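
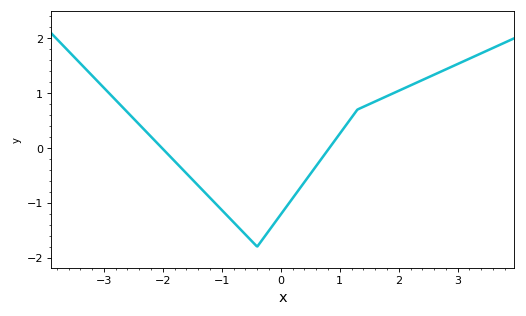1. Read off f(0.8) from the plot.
-0.035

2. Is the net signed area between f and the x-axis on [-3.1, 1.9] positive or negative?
negative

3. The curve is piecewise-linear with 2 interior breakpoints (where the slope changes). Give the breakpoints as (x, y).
(-0.4, -1.8); (1.3, 0.7)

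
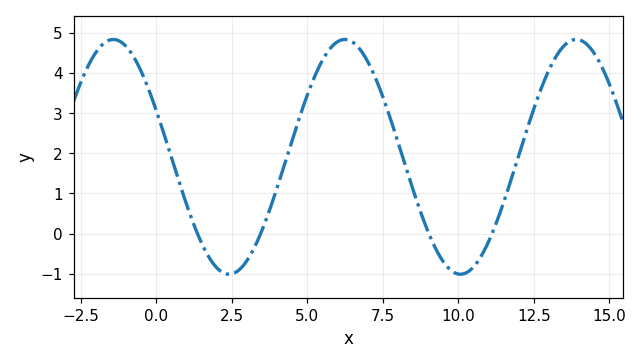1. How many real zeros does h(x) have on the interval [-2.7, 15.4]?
4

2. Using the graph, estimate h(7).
4.3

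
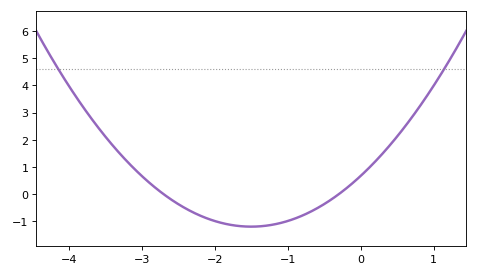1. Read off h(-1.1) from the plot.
-1.06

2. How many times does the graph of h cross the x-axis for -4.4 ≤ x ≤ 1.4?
2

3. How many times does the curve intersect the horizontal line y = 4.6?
2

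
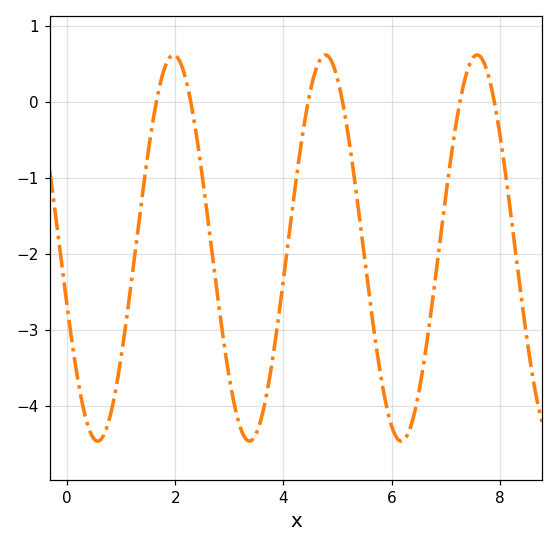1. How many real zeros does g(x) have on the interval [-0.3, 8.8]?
6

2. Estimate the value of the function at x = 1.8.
0.4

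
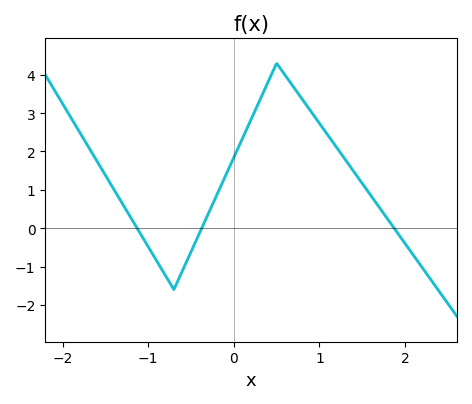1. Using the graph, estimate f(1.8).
0.2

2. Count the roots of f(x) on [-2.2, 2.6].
3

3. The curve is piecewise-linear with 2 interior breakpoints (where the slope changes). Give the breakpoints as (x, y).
(-0.7, -1.6); (0.5, 4.3)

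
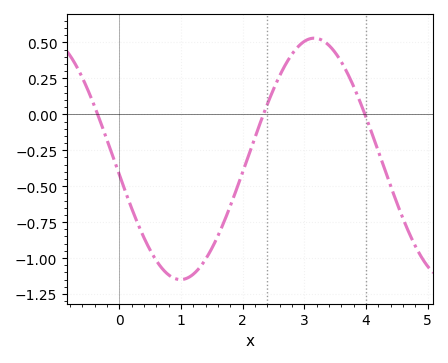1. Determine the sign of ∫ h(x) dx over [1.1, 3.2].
negative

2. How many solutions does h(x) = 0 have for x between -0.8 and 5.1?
3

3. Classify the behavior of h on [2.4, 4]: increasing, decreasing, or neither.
neither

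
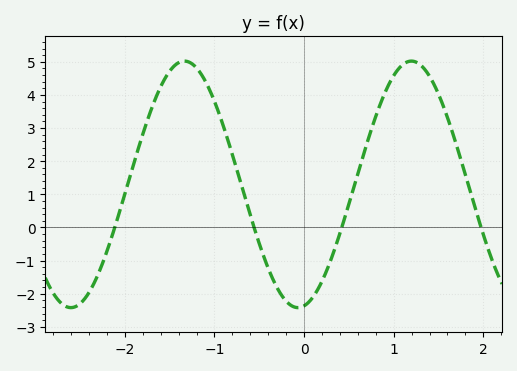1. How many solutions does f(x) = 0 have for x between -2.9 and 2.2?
4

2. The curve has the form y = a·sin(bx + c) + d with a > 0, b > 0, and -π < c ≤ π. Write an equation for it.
y = 3.72sin(2.5x - 1.4) + 1.3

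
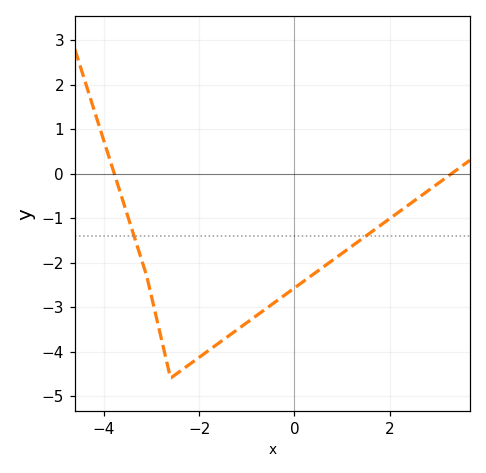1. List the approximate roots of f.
-3.78, 3.3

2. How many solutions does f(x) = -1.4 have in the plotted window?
2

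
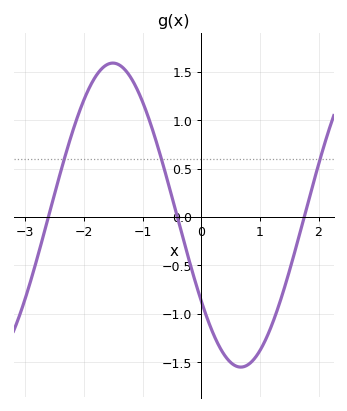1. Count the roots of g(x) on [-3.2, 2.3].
3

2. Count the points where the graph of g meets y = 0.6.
3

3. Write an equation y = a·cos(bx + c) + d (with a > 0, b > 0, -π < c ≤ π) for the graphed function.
y = 1.57cos(1.44x + 2.17) + 0.02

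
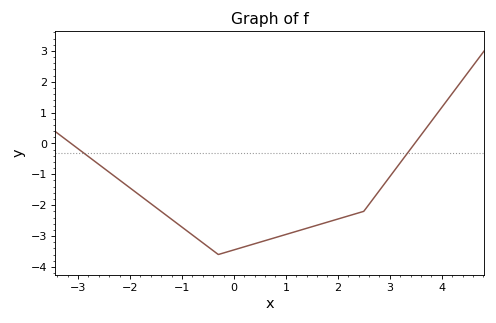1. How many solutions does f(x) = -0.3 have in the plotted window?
2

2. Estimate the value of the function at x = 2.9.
-1.3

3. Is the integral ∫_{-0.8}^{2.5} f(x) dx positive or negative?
negative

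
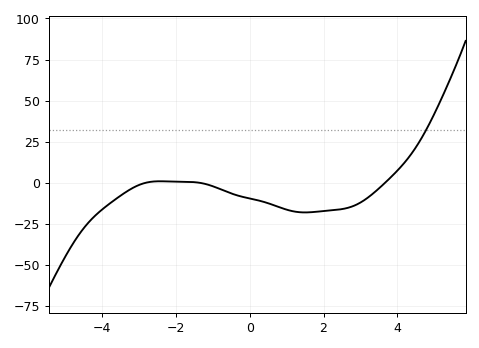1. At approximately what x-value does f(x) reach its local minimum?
1.4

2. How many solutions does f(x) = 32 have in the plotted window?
1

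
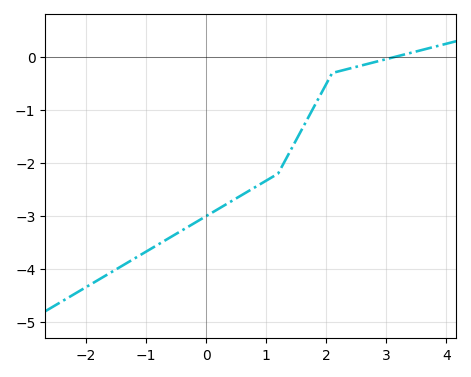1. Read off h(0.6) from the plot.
-2.6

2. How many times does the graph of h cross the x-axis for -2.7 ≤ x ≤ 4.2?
1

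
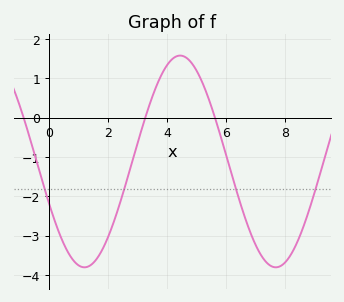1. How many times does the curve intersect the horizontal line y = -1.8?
4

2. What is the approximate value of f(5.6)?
0.039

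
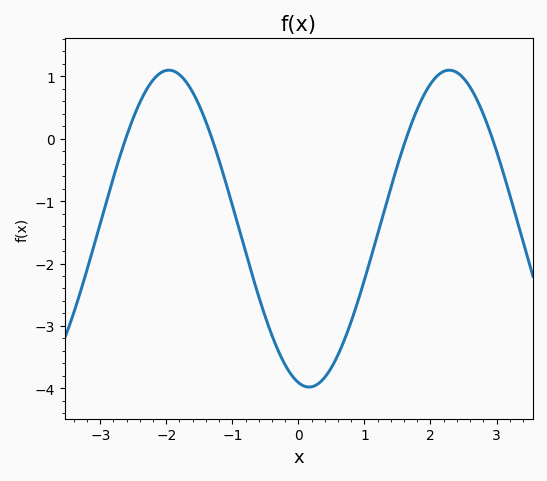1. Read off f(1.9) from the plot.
0.7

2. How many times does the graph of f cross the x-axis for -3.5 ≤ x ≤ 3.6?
4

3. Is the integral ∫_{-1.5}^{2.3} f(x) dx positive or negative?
negative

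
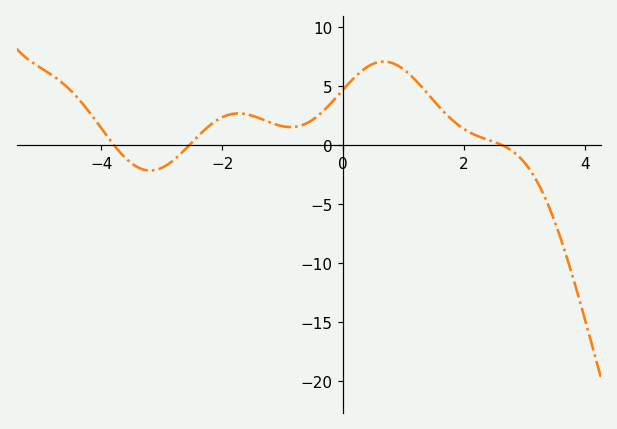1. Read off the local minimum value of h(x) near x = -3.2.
-2.15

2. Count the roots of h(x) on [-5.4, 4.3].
3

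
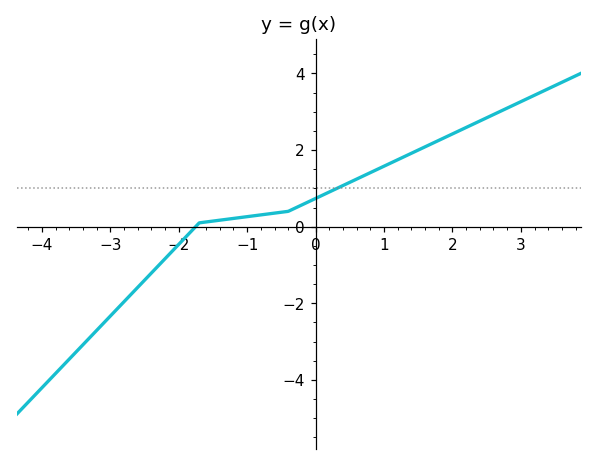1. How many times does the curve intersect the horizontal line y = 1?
1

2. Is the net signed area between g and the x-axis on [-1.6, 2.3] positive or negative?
positive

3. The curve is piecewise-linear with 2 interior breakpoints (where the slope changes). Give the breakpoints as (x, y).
(-1.7, 0.1); (-0.4, 0.4)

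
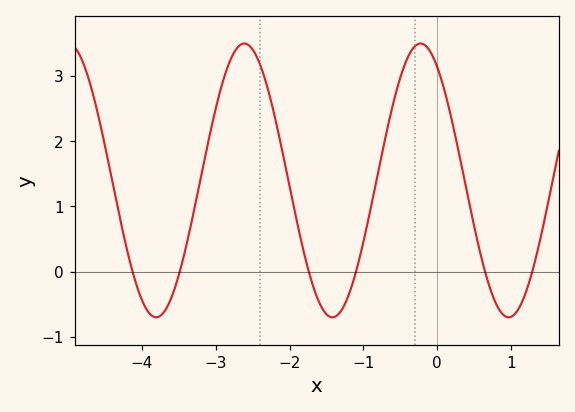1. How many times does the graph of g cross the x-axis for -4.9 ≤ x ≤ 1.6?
6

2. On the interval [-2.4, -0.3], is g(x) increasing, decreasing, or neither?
neither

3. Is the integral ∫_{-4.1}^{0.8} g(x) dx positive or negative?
positive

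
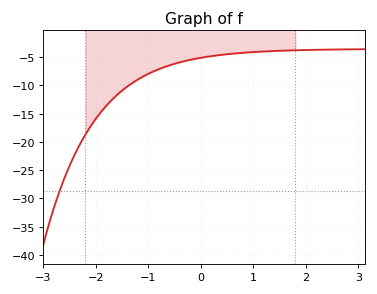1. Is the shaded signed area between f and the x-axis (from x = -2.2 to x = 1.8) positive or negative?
negative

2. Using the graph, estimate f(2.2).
-3.5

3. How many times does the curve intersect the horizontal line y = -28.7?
1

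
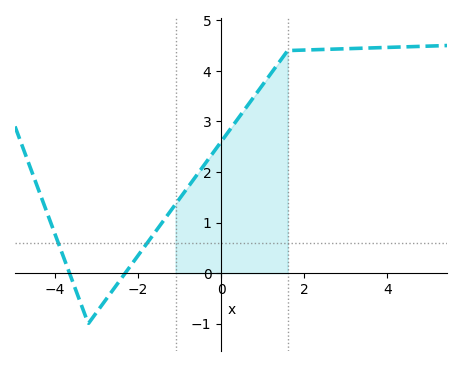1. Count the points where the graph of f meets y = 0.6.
2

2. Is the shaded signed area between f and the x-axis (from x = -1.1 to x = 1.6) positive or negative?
positive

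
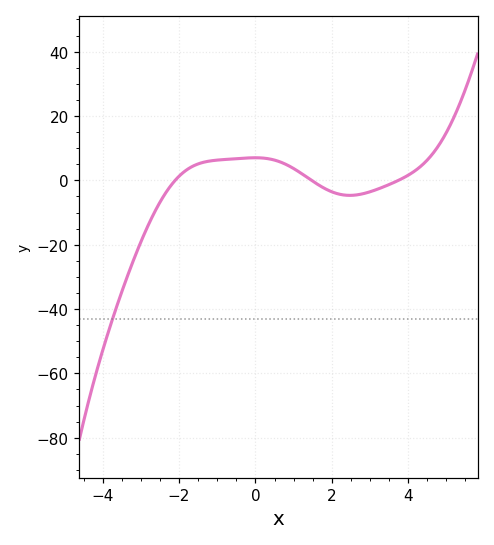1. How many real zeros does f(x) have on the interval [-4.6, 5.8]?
3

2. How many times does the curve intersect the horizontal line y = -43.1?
1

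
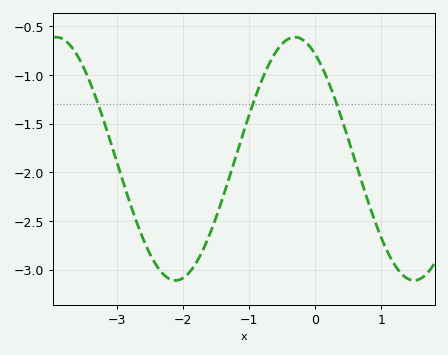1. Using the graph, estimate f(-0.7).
-0.885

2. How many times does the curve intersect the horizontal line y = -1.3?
3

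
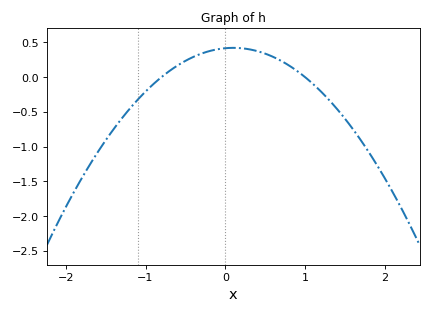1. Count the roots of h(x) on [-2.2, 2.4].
2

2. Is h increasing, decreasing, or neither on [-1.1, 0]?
increasing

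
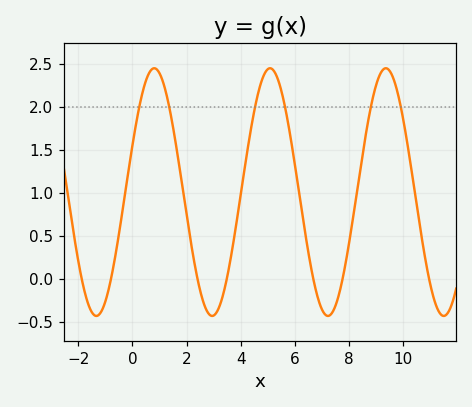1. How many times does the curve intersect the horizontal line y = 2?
6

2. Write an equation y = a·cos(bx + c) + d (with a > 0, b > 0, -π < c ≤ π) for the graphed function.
y = 1.44cos(1.5x - 1.2) + 1.01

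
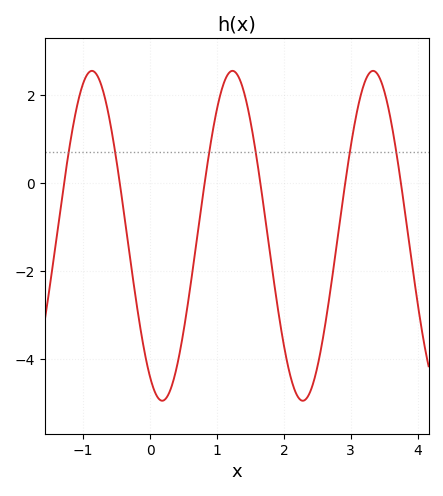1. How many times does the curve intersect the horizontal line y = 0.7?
6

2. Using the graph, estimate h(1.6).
0.6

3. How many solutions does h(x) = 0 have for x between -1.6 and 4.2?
6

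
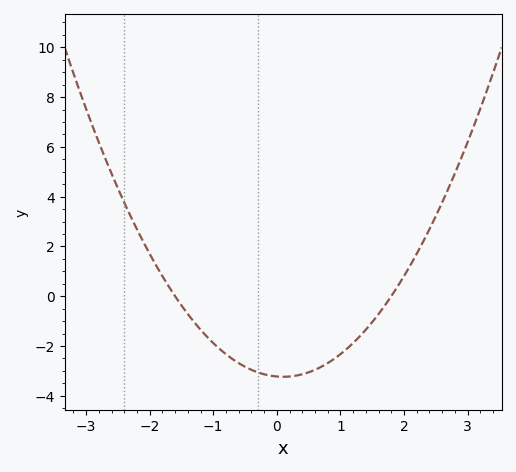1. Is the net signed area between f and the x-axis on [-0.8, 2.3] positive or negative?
negative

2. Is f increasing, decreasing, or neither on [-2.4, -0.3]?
decreasing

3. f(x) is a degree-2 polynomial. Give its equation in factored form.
y = 1.12(x + 1.6)(x - 1.8)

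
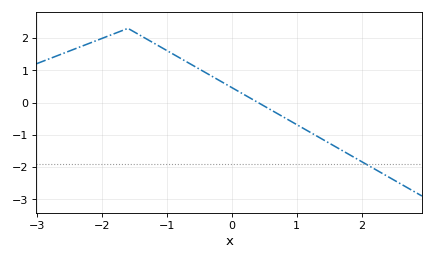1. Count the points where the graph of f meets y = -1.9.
1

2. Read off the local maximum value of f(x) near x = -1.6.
2.3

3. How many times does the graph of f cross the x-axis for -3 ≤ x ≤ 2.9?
1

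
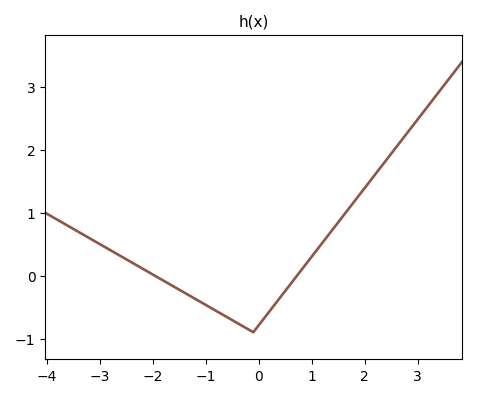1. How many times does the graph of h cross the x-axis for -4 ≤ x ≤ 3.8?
2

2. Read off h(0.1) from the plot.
-0.7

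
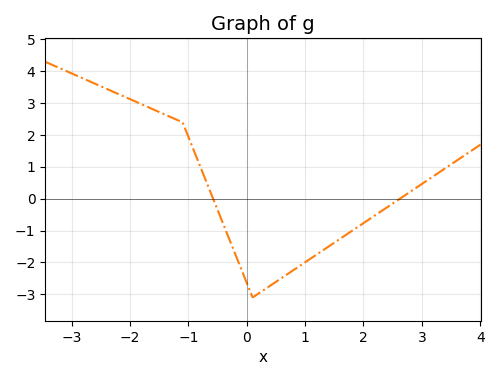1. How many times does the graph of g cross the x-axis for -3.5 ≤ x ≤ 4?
2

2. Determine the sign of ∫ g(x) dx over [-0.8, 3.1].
negative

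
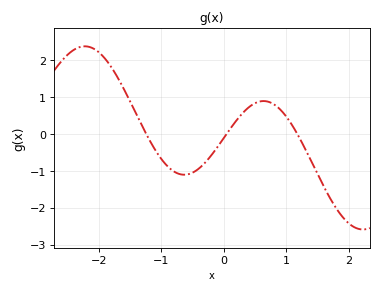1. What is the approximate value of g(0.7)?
0.881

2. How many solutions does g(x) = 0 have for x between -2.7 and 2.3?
3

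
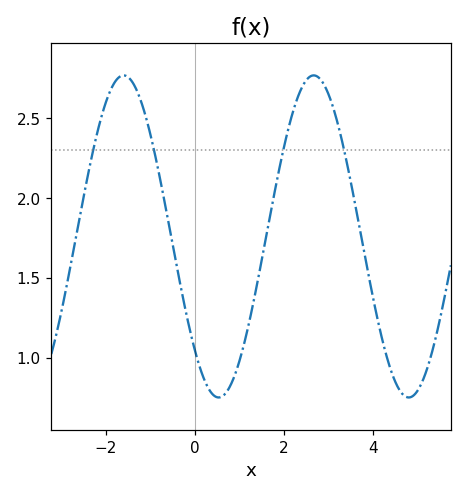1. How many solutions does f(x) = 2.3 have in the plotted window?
4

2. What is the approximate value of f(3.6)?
1.97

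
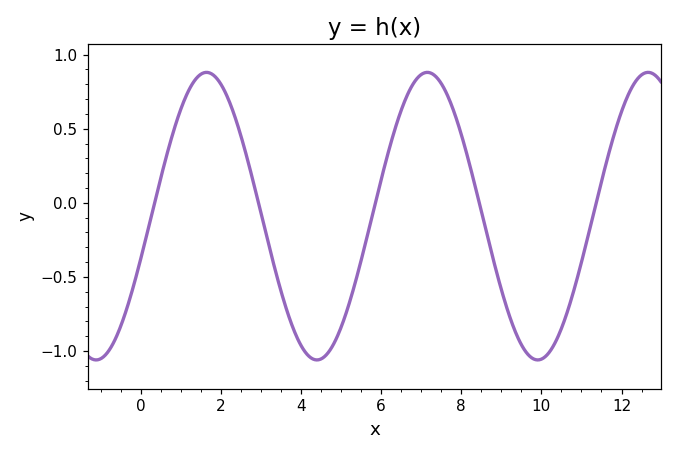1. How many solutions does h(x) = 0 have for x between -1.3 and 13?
5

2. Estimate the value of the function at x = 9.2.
-0.75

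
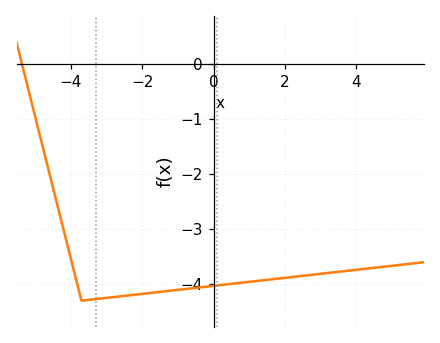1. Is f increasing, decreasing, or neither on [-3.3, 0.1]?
increasing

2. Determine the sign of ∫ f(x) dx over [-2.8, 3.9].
negative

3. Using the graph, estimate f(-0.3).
-4.05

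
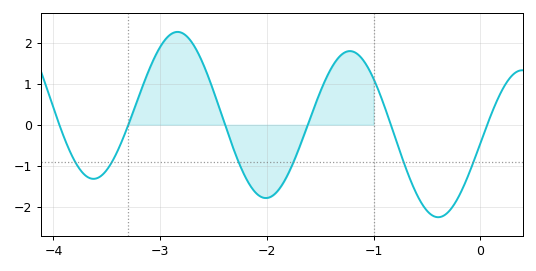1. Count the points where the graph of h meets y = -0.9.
6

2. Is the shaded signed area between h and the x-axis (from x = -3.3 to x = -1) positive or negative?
positive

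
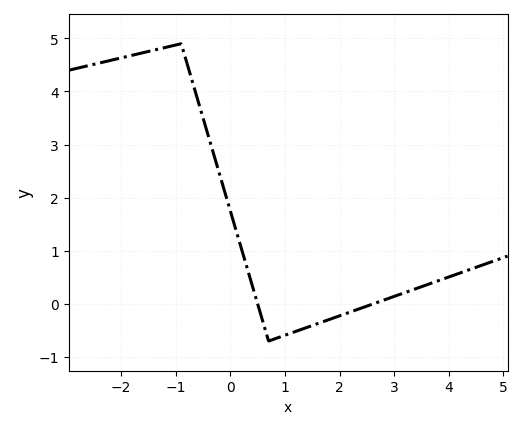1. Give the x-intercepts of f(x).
0.4, 2.6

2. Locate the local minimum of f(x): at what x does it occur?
0.8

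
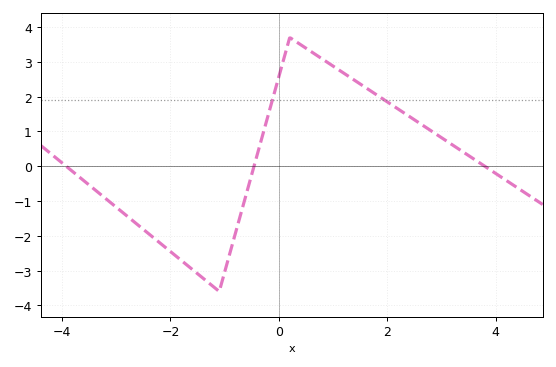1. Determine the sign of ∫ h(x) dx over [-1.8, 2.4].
positive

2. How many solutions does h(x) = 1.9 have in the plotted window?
2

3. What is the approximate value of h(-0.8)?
-1.9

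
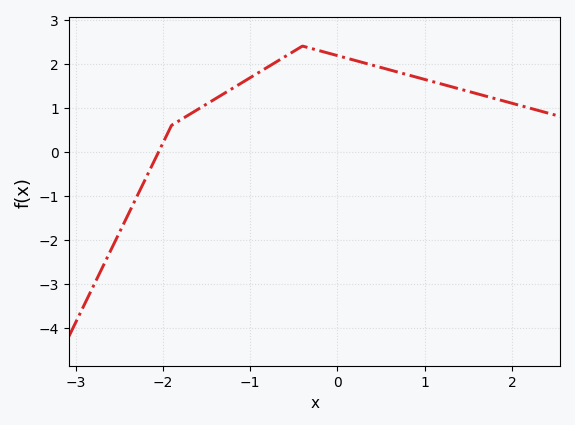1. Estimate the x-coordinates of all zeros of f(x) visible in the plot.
-2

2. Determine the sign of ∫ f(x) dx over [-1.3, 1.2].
positive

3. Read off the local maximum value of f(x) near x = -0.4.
2.4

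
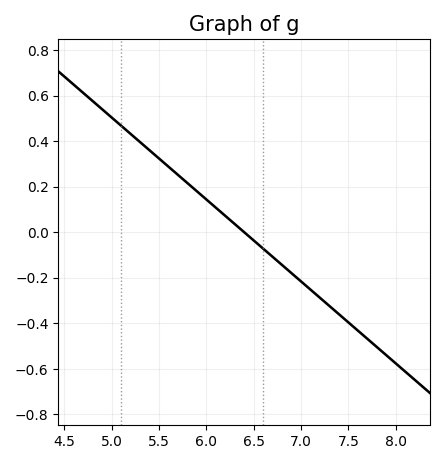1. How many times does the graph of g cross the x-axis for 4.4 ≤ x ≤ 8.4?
1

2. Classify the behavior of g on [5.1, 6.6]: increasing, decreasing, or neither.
decreasing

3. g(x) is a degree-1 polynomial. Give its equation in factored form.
y = -0.36(x - 6.4)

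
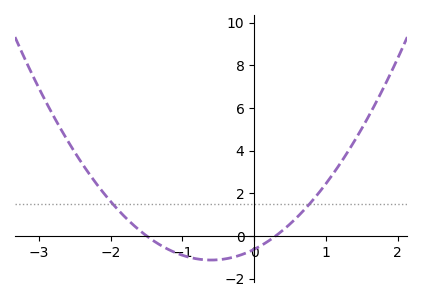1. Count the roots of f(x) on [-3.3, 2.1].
2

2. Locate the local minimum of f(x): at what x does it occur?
-0.6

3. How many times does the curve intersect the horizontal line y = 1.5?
2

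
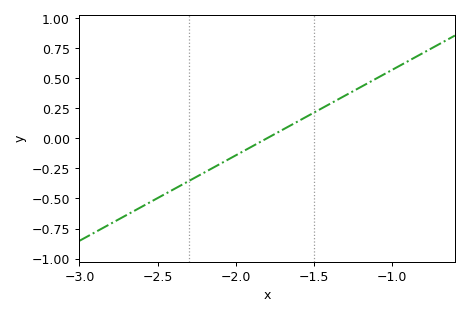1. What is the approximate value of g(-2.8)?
-0.71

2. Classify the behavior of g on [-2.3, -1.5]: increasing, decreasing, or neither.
increasing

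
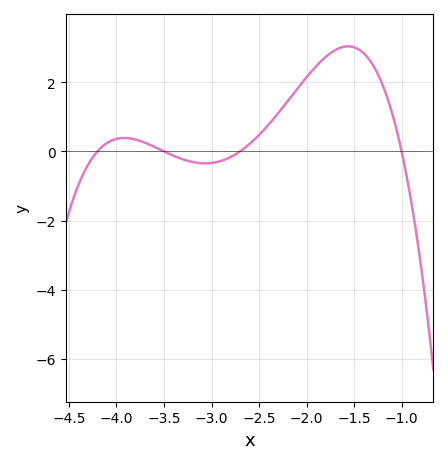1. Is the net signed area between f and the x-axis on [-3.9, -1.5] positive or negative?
positive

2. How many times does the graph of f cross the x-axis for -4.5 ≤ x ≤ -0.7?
4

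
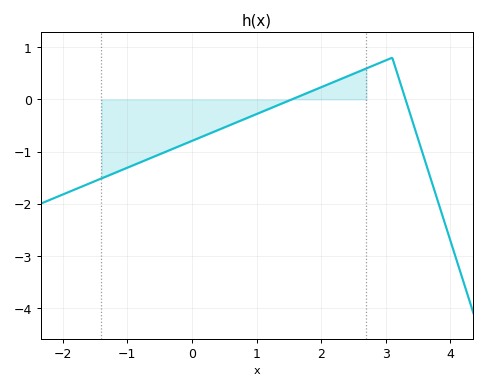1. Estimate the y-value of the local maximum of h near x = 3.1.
0.8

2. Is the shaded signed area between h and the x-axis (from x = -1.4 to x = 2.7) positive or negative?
negative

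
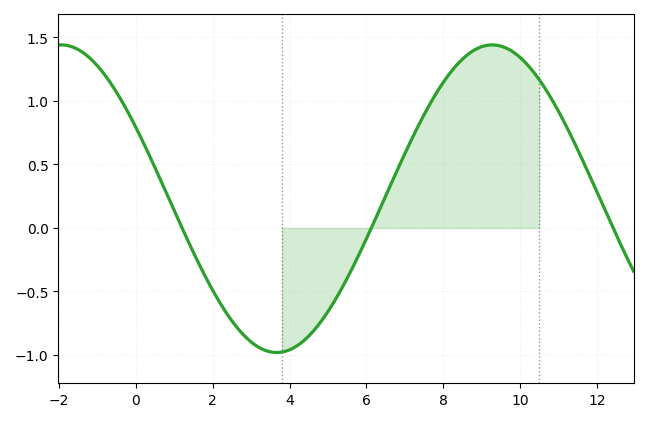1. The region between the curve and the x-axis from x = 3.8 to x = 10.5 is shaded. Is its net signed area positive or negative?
positive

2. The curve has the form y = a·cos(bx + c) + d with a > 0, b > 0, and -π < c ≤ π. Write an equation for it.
y = 1.21cos(0.56x + 1.1) + 0.23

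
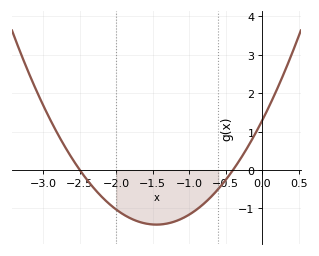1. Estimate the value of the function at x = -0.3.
0.3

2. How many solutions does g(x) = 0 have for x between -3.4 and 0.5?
2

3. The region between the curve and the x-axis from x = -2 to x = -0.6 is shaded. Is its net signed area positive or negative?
negative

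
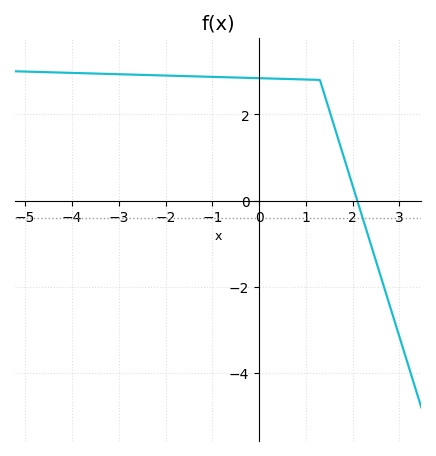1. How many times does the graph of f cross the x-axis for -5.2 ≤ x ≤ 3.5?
1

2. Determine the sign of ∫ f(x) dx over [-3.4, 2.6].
positive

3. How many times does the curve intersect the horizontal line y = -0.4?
1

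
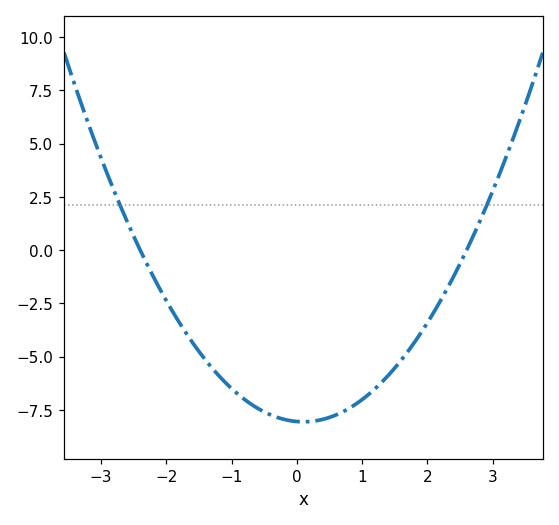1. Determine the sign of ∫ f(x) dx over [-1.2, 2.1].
negative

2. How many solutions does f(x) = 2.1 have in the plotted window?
2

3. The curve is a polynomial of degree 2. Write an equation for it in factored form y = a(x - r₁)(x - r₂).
y = 1.29(x + 2.4)(x - 2.6)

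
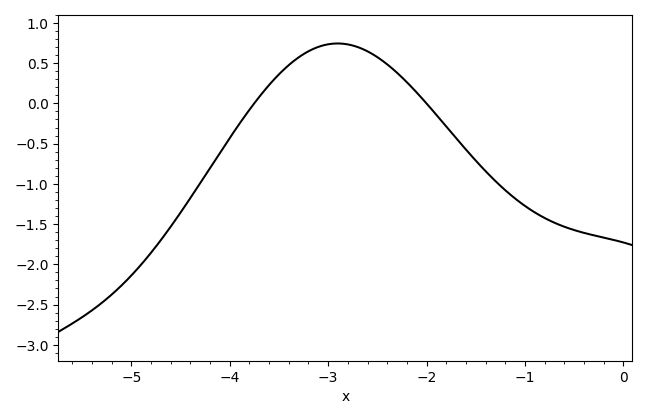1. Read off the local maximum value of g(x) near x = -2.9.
0.75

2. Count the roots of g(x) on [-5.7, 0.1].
2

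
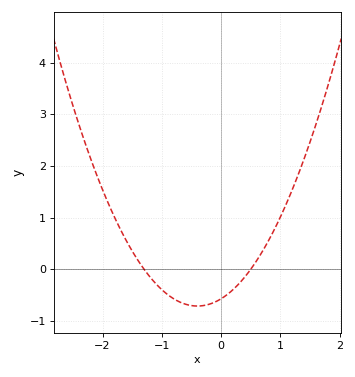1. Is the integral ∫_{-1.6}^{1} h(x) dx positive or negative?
negative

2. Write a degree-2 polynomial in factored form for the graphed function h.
y = 0.88(x + 1.3)(x - 0.5)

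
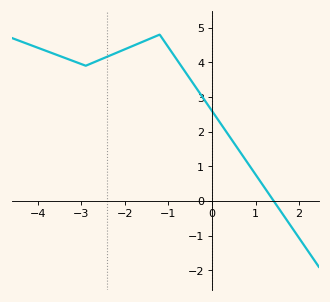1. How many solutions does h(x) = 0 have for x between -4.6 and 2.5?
1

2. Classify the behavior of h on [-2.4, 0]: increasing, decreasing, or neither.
neither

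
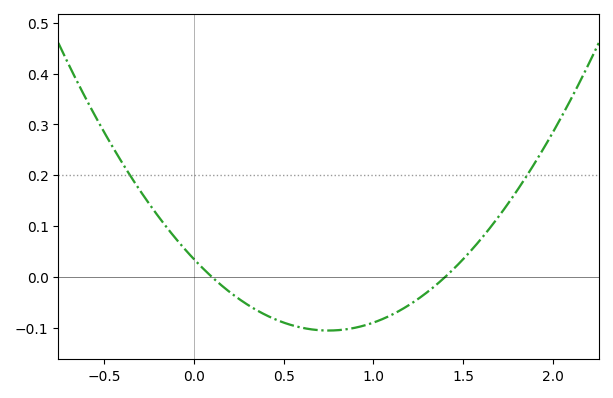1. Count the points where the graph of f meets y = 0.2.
2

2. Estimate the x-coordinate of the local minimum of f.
0.75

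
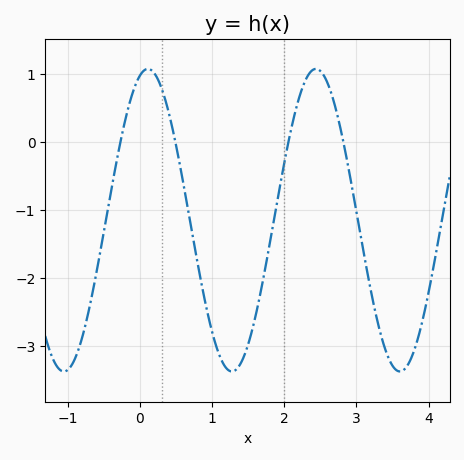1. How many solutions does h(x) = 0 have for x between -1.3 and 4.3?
4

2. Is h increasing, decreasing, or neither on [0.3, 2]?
neither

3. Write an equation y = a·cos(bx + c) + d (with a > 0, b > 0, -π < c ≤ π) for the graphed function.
y = 2.22cos(2.7x - 0.3) - 1.15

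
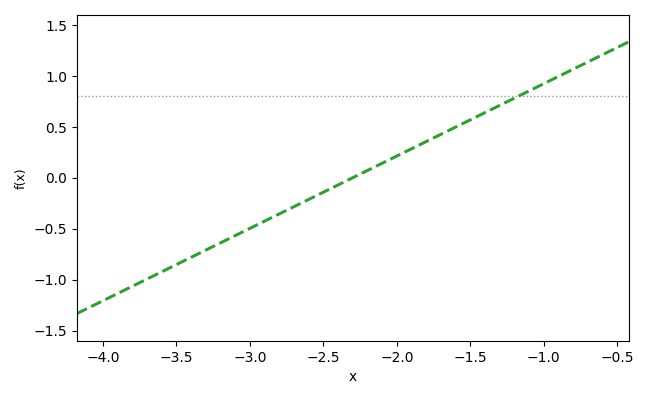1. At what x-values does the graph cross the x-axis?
-2.3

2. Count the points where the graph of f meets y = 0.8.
1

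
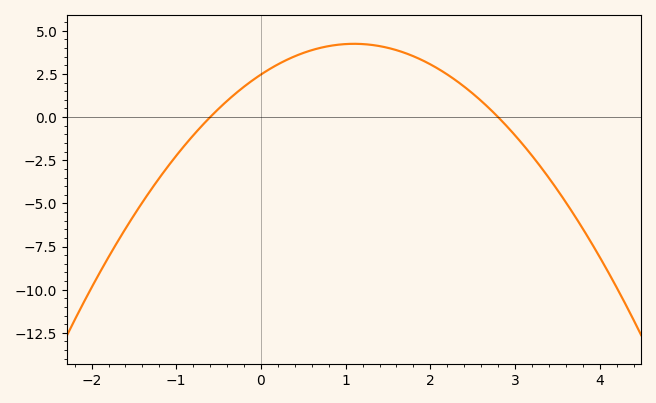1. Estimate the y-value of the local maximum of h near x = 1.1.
4.25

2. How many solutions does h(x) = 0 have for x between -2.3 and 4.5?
2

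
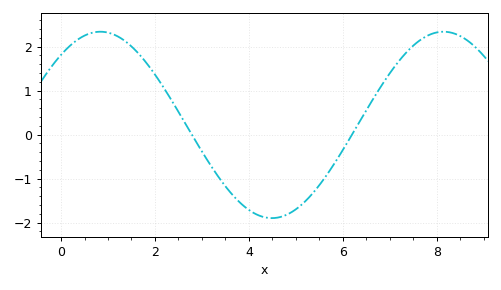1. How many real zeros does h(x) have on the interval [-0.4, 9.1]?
2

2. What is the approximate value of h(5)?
-1.7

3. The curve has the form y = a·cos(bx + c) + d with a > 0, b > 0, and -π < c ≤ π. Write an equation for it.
y = 2.12cos(0.86x - 0.72) + 0.22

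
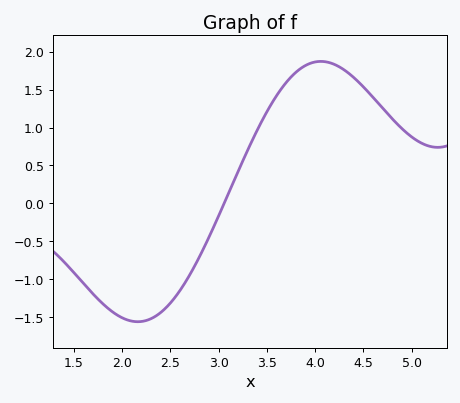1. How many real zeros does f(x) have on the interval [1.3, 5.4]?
1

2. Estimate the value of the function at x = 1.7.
-1.2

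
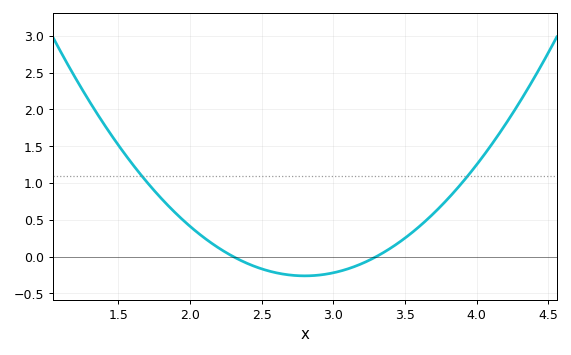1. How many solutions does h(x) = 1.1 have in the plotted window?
2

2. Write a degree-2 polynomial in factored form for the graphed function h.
y = 1.05(x - 2.3)(x - 3.3)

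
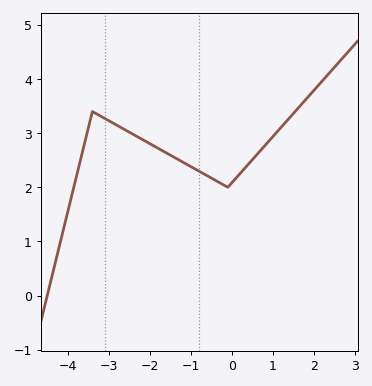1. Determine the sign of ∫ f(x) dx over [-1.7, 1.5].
positive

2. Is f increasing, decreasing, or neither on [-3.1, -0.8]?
decreasing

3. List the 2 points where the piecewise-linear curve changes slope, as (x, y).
(-3.4, 3.4); (-0.1, 2)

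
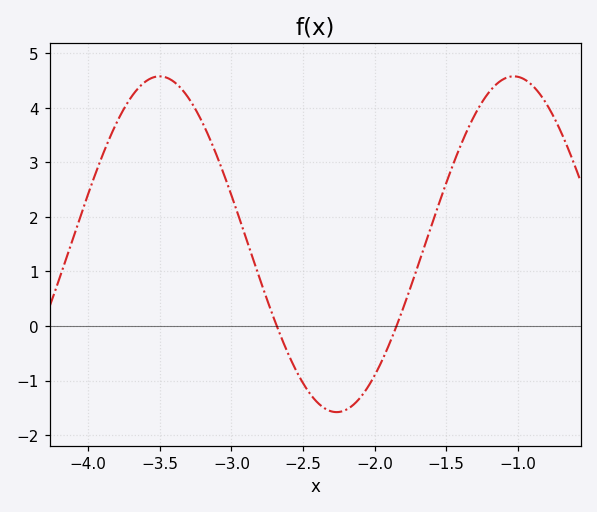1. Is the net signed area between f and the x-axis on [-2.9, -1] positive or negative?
positive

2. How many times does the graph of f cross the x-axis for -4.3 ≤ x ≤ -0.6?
2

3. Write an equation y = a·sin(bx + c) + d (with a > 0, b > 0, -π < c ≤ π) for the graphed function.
y = 3.08sin(2.54x - 2.1) + 1.5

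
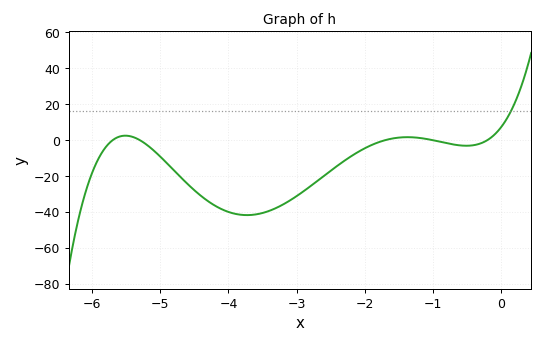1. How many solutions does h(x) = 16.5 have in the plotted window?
1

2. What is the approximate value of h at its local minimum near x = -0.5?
-4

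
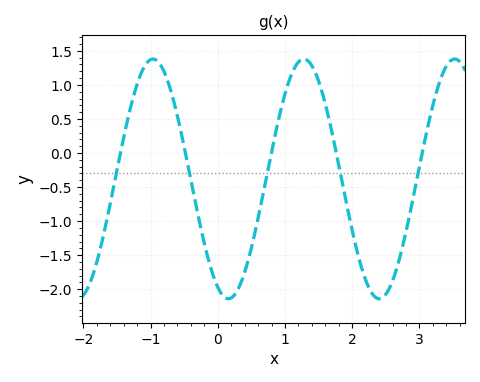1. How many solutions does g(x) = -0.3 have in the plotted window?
5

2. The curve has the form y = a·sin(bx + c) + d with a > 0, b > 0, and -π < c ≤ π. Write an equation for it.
y = 1.76sin(2.8x - 2.01) - 0.38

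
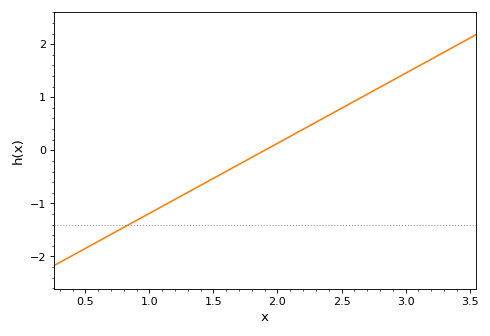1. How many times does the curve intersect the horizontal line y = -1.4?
1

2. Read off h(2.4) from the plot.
0.7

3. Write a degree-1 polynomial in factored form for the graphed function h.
y = 1.32(x - 1.9)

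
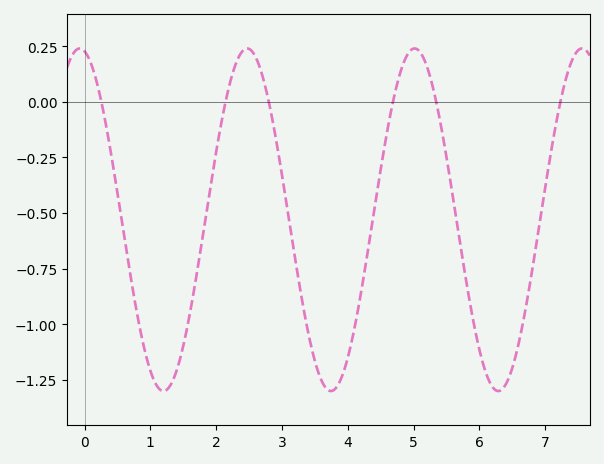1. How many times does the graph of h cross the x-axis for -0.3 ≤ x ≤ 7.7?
6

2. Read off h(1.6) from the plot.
-0.952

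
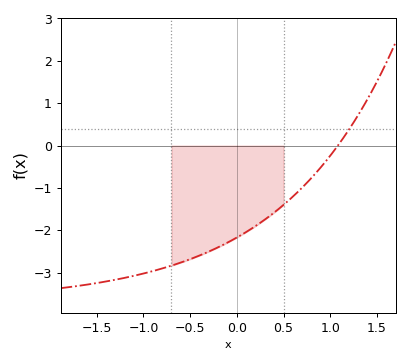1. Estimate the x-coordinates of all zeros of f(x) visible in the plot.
1.1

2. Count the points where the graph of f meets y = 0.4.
1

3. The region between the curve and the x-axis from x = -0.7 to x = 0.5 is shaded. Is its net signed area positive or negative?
negative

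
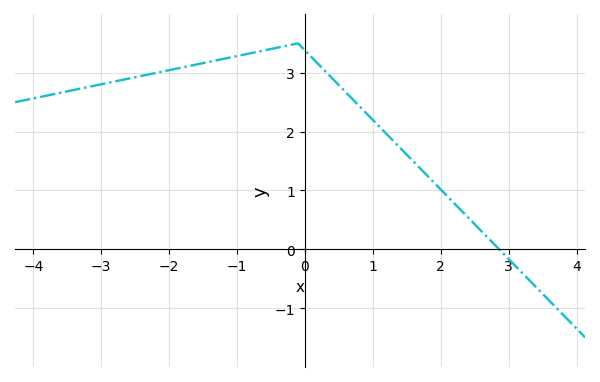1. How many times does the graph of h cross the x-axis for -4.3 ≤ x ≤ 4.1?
1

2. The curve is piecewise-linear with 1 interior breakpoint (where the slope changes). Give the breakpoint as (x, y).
(-0.1, 3.5)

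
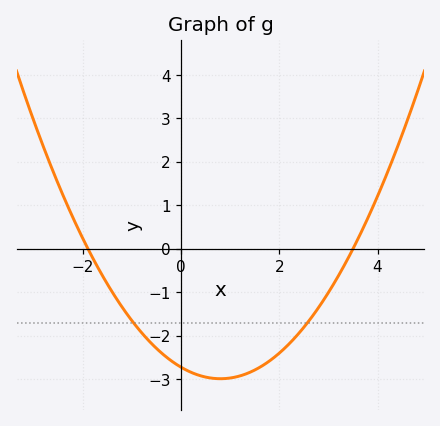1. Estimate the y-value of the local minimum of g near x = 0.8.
-3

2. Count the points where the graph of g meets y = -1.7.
2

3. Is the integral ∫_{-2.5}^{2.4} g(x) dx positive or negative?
negative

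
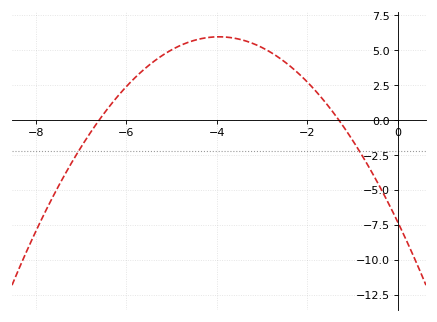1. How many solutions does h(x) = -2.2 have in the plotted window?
2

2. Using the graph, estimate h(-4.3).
6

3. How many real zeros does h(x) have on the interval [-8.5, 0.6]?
2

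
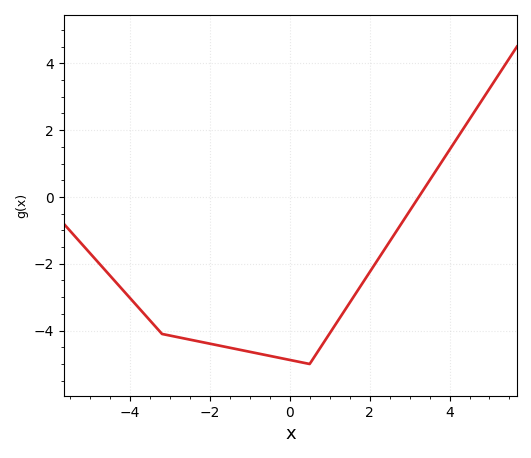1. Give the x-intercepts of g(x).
3.23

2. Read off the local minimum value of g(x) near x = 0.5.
-5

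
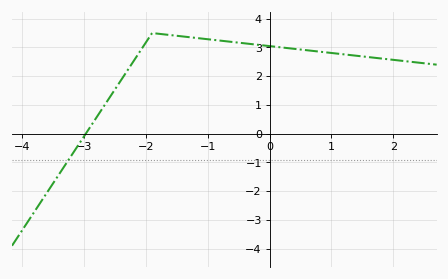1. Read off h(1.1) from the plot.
2.78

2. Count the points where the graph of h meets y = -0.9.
1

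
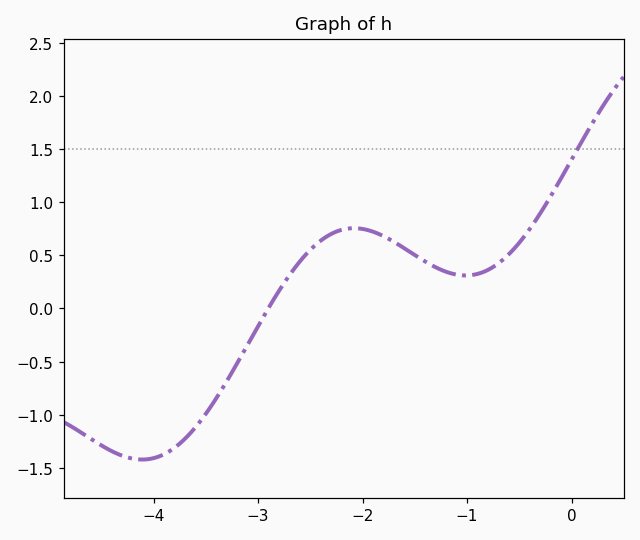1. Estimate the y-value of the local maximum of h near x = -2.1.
0.75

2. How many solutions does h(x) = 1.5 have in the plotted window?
1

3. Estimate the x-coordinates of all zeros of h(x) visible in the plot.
-2.9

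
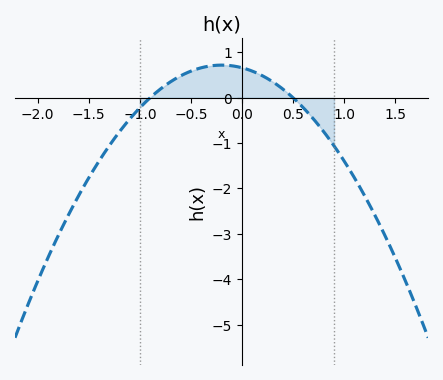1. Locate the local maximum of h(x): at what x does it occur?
-0.2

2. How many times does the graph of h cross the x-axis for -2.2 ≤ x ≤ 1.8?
2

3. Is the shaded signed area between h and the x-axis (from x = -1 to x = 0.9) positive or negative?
positive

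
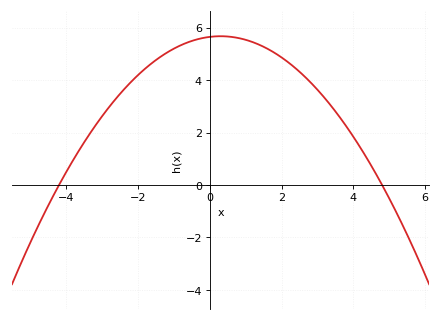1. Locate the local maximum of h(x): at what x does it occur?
0.3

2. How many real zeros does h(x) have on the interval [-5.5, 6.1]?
2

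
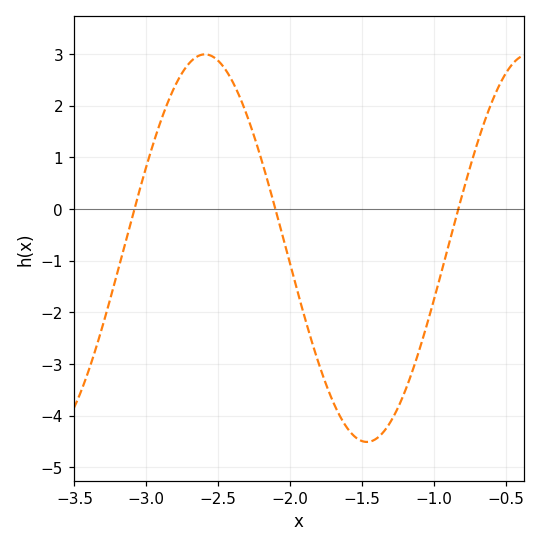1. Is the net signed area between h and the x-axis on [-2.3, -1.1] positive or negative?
negative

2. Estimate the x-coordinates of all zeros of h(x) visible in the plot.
-3.1, -2.1, -0.85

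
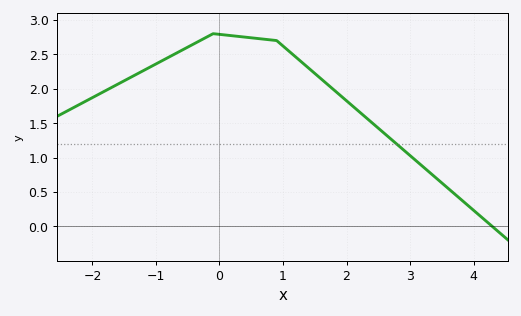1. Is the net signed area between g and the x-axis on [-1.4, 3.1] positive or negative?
positive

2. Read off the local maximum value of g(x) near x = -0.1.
2.8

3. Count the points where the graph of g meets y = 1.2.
1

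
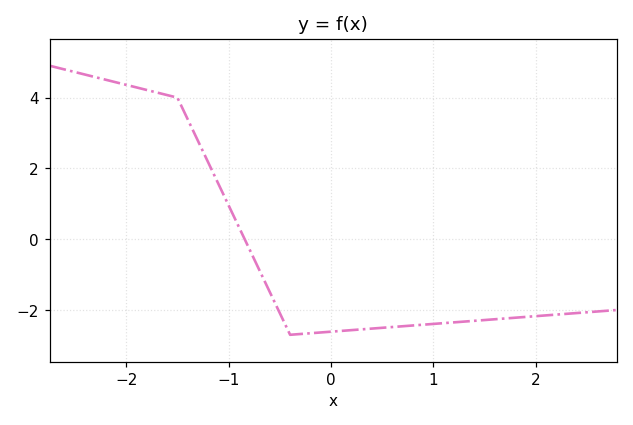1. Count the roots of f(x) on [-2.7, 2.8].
1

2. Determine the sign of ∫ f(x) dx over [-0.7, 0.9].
negative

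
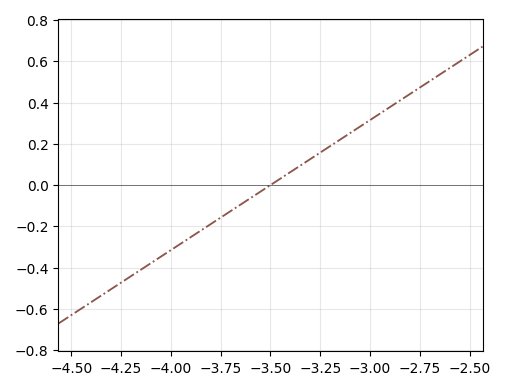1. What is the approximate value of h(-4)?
-0.32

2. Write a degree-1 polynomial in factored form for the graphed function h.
y = 0.63(x + 3.5)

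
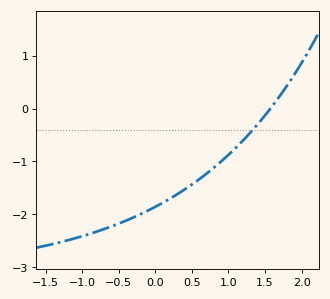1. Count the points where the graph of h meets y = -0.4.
1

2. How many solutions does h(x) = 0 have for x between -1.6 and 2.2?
1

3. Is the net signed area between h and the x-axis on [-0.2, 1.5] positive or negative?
negative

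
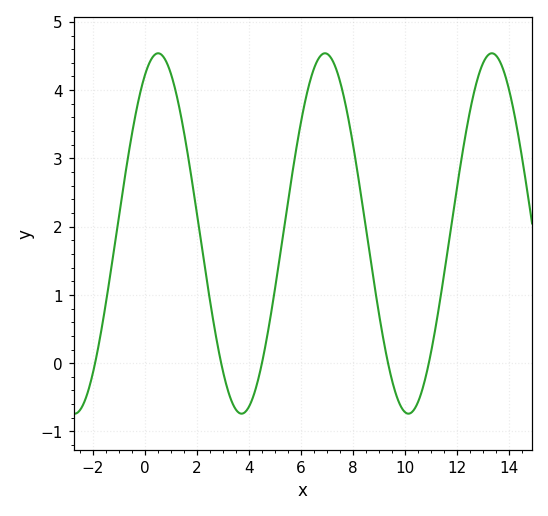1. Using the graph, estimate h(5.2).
1.6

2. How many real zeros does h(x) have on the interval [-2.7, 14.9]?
5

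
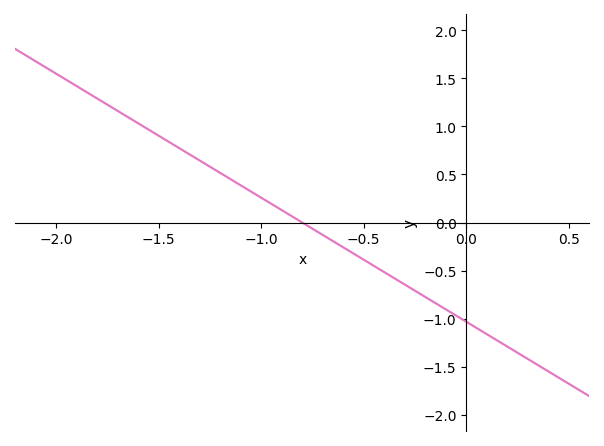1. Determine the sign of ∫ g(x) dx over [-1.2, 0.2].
negative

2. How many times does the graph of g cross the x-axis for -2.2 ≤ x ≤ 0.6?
1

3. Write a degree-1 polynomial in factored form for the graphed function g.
y = -1.29(x + 0.8)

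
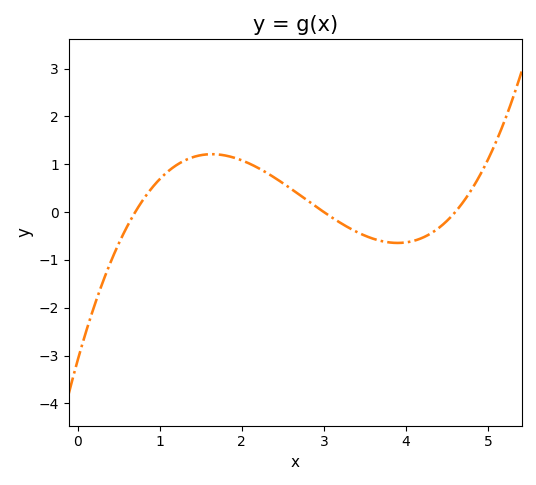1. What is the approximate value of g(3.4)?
-0.4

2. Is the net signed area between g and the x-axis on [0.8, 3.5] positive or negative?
positive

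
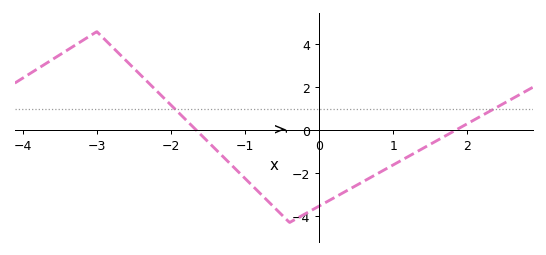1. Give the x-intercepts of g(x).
-1.66, 1.84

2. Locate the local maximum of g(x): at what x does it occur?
-3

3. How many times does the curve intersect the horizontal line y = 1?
2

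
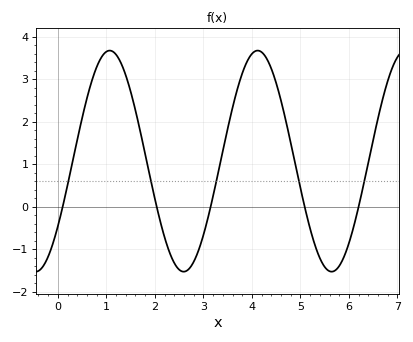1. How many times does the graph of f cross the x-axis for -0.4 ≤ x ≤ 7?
5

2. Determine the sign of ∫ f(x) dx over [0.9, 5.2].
positive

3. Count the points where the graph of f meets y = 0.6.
5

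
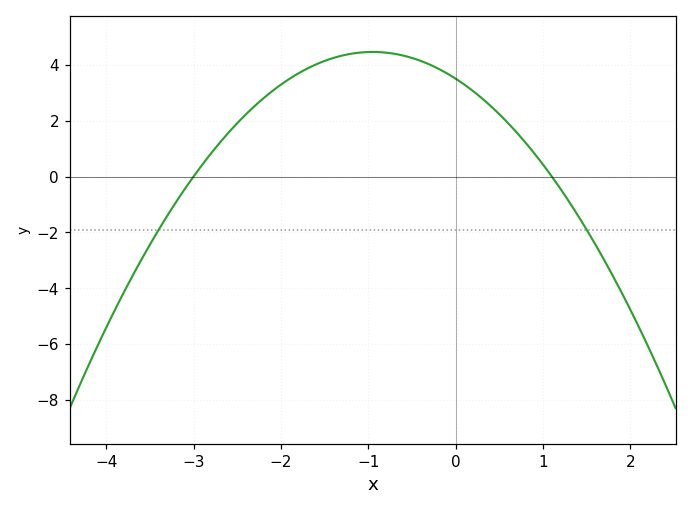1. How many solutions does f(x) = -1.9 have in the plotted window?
2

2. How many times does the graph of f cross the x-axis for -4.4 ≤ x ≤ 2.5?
2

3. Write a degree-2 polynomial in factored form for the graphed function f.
y = -1.06(x + 3)(x - 1.1)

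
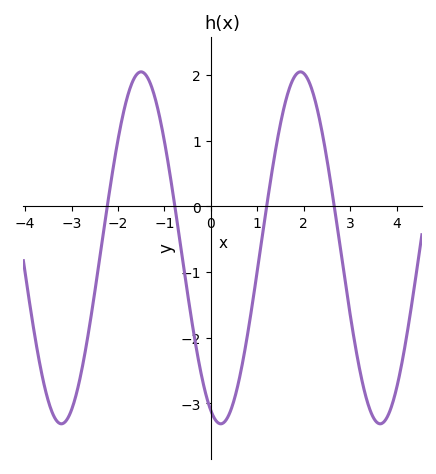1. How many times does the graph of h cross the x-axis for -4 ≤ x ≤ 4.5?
4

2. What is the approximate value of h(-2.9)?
-2.86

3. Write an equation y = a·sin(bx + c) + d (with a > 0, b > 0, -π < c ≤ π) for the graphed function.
y = 2.68sin(1.83x - 1.96) - 0.63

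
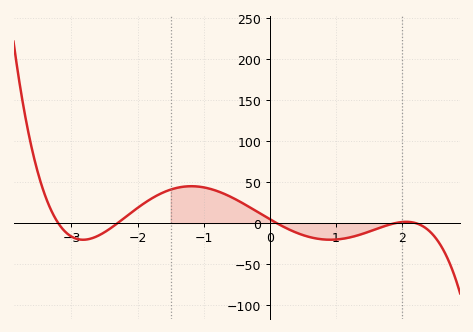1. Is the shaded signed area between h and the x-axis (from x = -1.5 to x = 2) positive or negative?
positive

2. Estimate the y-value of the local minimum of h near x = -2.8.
-20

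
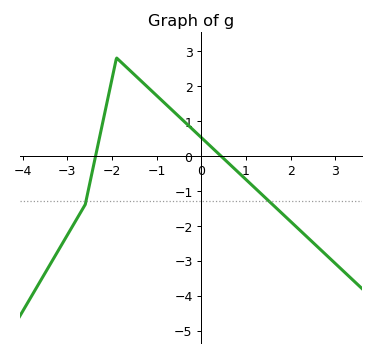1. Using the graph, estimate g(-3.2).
-2.7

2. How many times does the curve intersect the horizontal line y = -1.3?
2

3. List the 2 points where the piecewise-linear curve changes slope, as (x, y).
(-2.6, -1.4); (-1.9, 2.8)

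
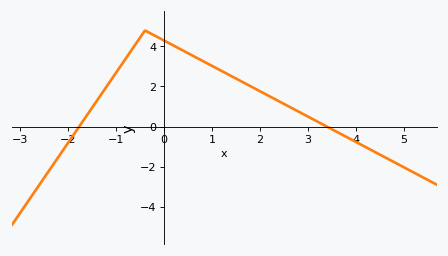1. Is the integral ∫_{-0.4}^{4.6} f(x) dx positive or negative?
positive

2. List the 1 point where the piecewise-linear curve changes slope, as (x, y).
(-0.4, 4.8)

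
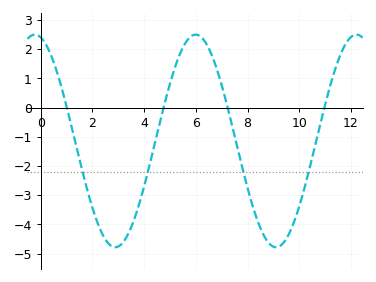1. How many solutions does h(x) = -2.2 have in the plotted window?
4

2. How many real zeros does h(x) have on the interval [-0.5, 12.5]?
4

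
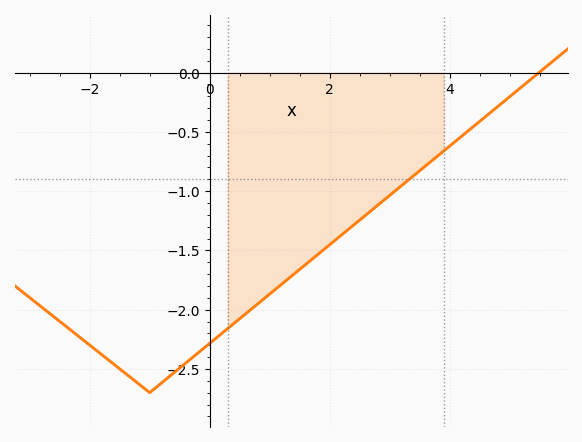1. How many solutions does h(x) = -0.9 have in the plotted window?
1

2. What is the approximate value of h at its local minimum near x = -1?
-2.7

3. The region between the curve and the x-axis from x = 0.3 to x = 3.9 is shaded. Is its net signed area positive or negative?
negative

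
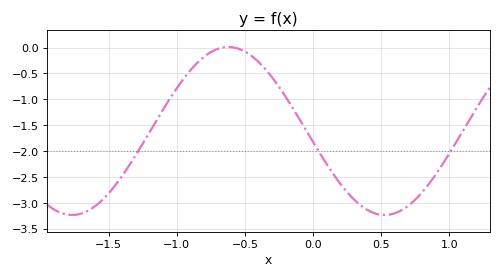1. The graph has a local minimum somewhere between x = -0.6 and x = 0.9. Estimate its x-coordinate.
0.526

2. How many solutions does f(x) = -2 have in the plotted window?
3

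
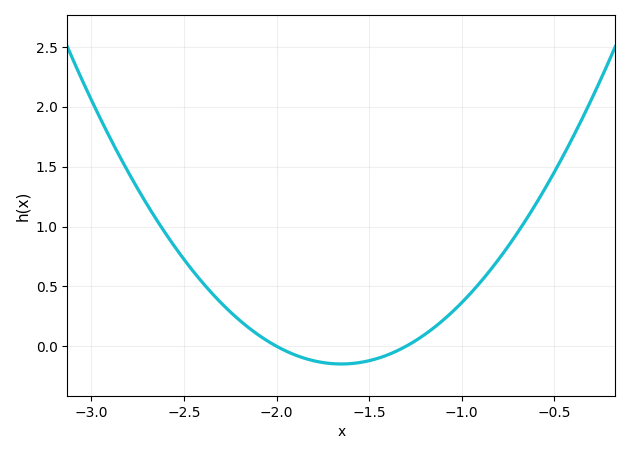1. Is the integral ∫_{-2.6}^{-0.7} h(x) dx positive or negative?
positive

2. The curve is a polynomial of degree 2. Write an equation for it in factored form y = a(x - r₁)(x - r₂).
y = 1.21(x + 2)(x + 1.3)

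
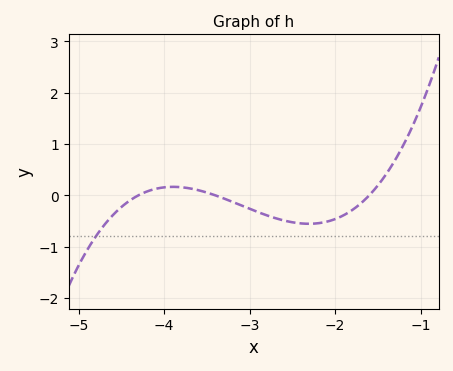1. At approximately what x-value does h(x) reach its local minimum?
-2.3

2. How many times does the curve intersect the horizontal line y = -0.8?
1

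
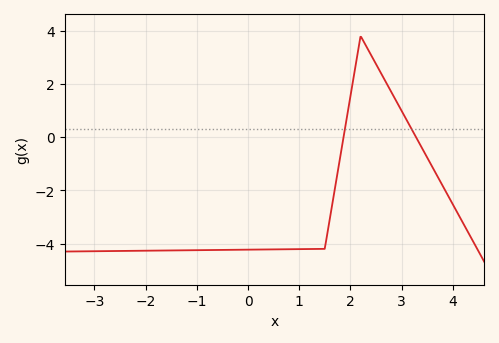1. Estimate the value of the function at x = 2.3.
3.45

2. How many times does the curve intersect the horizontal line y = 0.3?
2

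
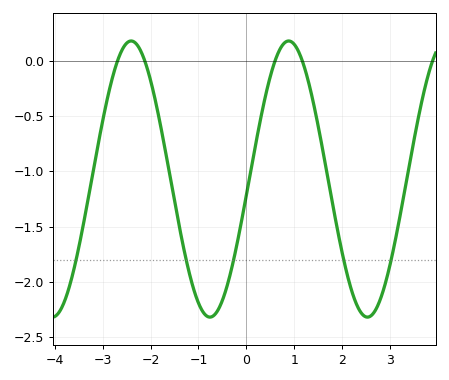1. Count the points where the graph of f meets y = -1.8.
5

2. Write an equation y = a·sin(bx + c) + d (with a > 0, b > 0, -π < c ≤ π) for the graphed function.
y = 1.25sin(1.91x - 0.12) - 1.07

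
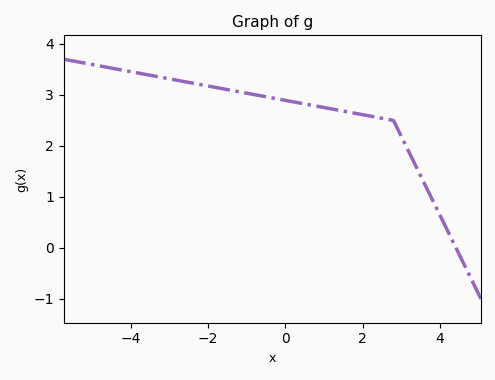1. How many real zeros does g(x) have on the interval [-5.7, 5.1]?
1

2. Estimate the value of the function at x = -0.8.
3.01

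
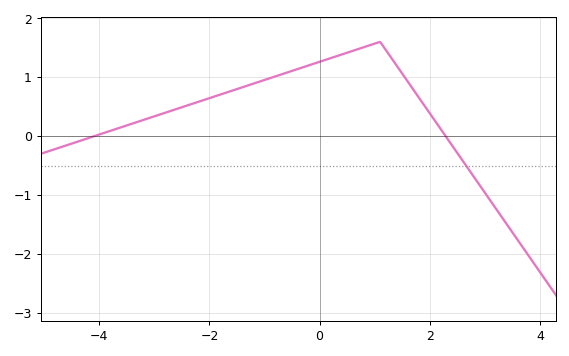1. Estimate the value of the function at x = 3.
-1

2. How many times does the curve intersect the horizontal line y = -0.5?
1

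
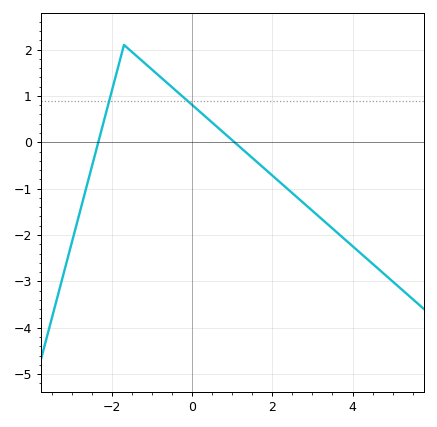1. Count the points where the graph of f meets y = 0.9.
2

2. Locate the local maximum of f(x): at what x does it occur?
-1.7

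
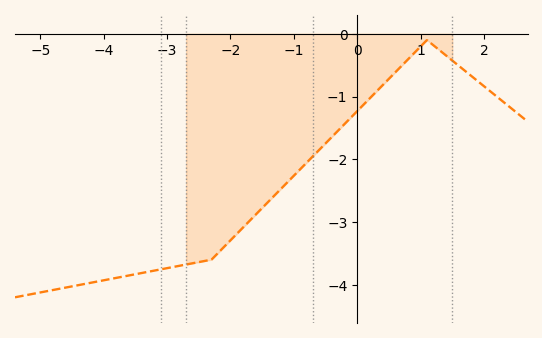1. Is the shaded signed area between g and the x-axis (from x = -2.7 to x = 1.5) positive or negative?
negative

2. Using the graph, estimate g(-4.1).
-3.95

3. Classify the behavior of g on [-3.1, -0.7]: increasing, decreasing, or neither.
increasing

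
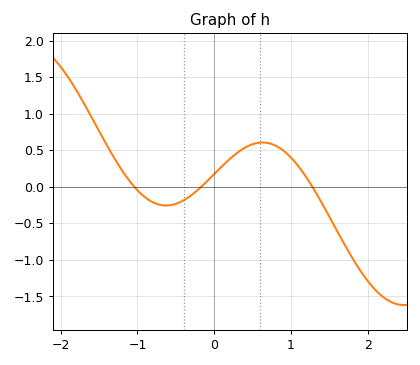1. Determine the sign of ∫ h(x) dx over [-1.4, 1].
positive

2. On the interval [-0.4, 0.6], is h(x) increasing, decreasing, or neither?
increasing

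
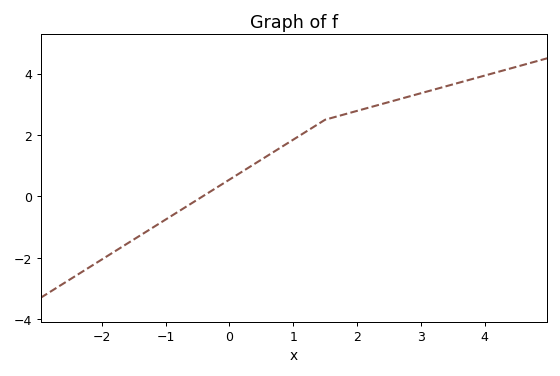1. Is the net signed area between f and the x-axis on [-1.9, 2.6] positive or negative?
positive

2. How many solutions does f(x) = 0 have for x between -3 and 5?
1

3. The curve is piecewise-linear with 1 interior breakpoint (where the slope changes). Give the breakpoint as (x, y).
(1.5, 2.5)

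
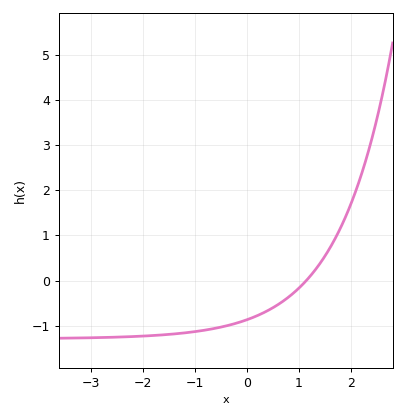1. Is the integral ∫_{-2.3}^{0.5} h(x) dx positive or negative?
negative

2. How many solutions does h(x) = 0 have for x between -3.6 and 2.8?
1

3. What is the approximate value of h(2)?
1.7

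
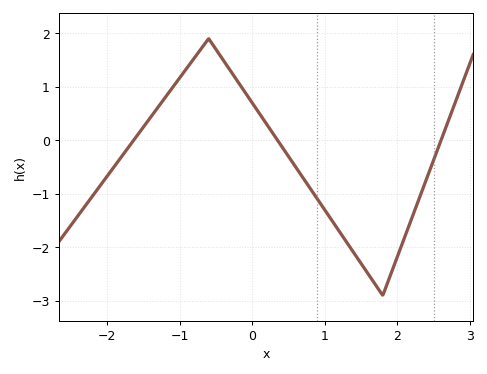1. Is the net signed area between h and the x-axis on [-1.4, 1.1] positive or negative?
positive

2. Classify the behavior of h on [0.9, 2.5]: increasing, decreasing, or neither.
neither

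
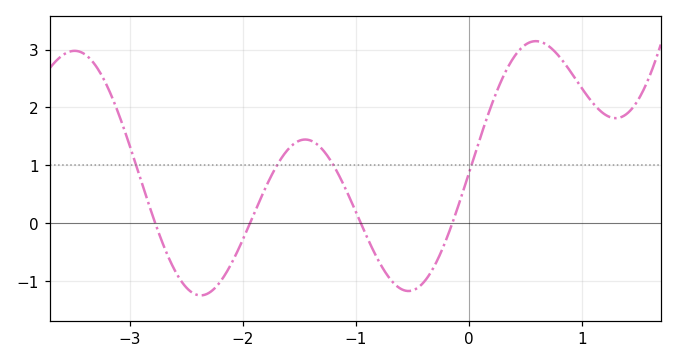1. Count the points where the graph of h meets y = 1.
4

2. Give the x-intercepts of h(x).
-2.77, -1.94, -0.955, -0.145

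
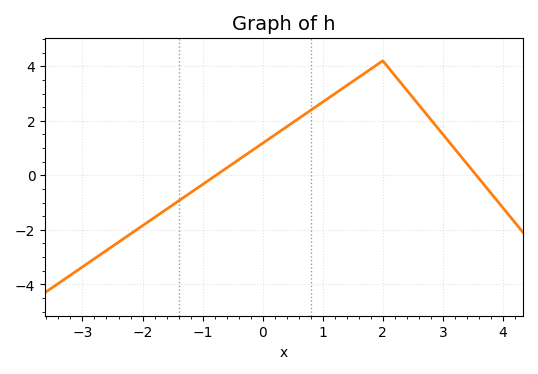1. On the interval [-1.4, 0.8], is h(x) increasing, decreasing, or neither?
increasing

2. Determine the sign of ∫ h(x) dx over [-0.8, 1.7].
positive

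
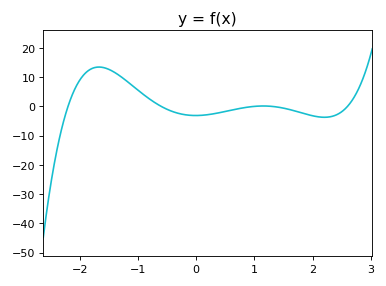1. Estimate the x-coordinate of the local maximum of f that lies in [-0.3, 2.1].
1.2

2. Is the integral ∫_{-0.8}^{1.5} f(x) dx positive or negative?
negative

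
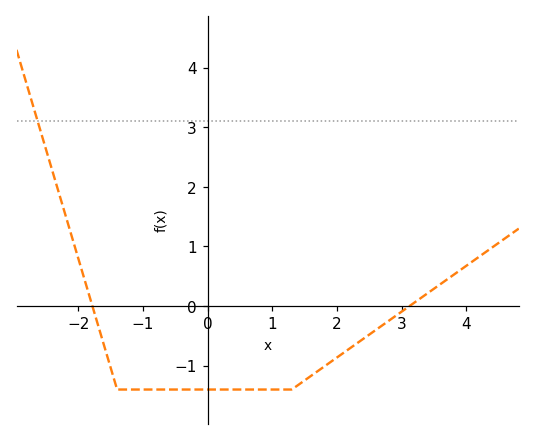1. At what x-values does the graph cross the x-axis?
-1.8, 3.2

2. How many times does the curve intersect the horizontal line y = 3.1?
1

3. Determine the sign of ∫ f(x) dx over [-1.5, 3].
negative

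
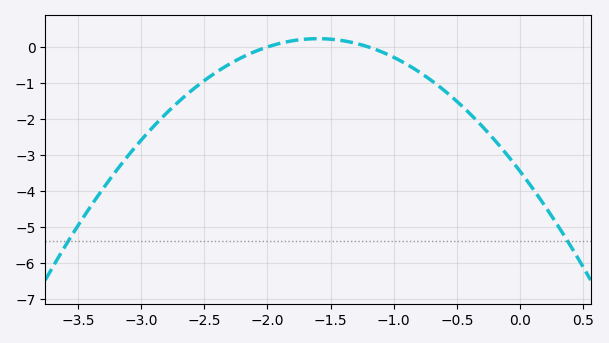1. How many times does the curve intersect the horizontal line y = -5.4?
2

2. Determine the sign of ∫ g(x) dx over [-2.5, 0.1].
negative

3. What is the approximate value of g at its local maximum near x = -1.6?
0.2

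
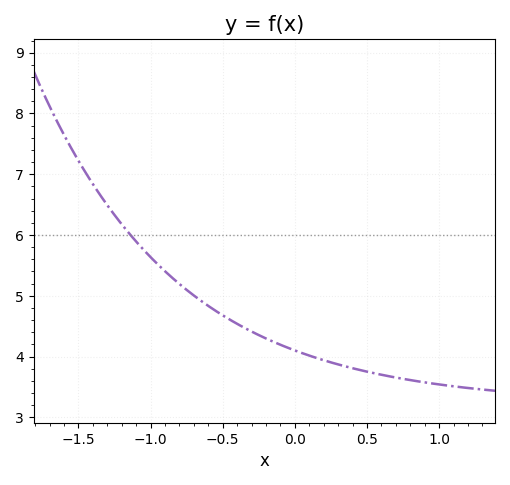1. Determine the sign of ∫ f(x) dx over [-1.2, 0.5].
positive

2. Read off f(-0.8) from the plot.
5.19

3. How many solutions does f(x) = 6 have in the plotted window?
1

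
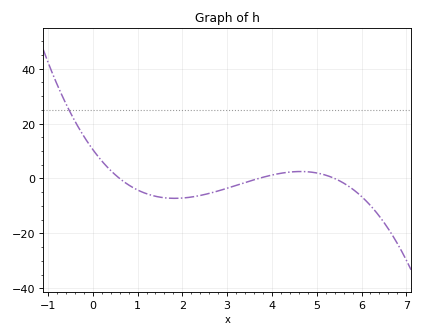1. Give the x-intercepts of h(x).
0.6, 3.6, 5.4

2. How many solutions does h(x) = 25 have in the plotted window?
1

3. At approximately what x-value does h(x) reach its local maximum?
4.6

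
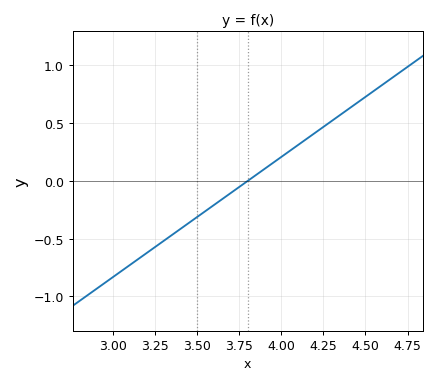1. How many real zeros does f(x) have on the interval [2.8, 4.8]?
1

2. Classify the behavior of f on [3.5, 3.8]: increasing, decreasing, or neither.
increasing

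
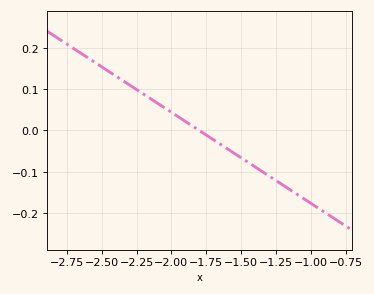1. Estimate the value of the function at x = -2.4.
0.132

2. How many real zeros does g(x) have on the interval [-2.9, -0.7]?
1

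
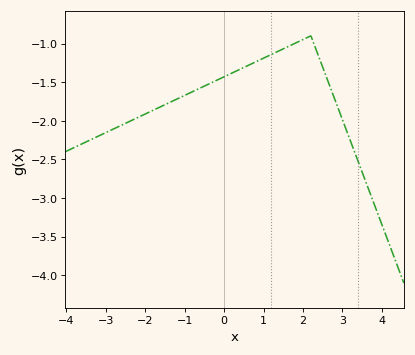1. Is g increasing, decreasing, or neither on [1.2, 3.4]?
neither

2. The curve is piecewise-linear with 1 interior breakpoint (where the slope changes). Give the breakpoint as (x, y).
(2.2, -0.9)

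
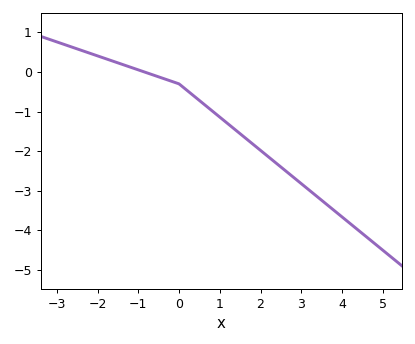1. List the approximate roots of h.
-0.8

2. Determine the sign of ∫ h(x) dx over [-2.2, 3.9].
negative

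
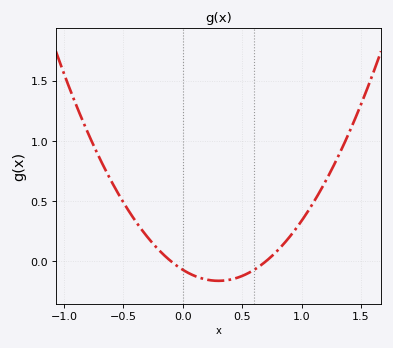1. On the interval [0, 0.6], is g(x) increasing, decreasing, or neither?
neither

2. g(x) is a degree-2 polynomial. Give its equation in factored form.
y = 1.02(x + 0.1)(x - 0.7)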